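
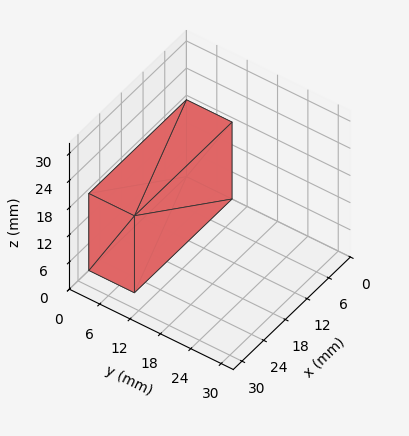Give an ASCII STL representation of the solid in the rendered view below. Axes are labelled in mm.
Reading the render: the shape is a rectangular box, roughly 27 × 9 mm footprint and 17 mm tall (dimensions read to the nearest mm from the axis ticks). For the STL, each face is triangulated and given an outward normal.

solid part
  facet normal 0.0000 0.0000 -1.0000
    outer loop
      vertex 27.000 9.000 0.000
      vertex 27.000 0.000 0.000
      vertex 0.000 0.000 0.000
    endloop
  endfacet
  facet normal 0.0000 0.0000 -1.0000
    outer loop
      vertex 0.000 9.000 0.000
      vertex 27.000 9.000 0.000
      vertex 0.000 0.000 0.000
    endloop
  endfacet
  facet normal 0.0000 0.0000 1.0000
    outer loop
      vertex 0.000 0.000 17.000
      vertex 27.000 0.000 17.000
      vertex 27.000 9.000 17.000
    endloop
  endfacet
  facet normal 0.0000 0.0000 1.0000
    outer loop
      vertex 0.000 0.000 17.000
      vertex 27.000 9.000 17.000
      vertex 0.000 9.000 17.000
    endloop
  endfacet
  facet normal 0.0000 -1.0000 0.0000
    outer loop
      vertex 0.000 0.000 0.000
      vertex 27.000 0.000 0.000
      vertex 27.000 0.000 17.000
    endloop
  endfacet
  facet normal 0.0000 -1.0000 0.0000
    outer loop
      vertex 0.000 0.000 0.000
      vertex 27.000 0.000 17.000
      vertex 0.000 0.000 17.000
    endloop
  endfacet
  facet normal 0.0000 1.0000 0.0000
    outer loop
      vertex 27.000 9.000 17.000
      vertex 27.000 9.000 0.000
      vertex 0.000 9.000 0.000
    endloop
  endfacet
  facet normal 0.0000 1.0000 0.0000
    outer loop
      vertex 0.000 9.000 17.000
      vertex 27.000 9.000 17.000
      vertex 0.000 9.000 0.000
    endloop
  endfacet
  facet normal -1.0000 0.0000 0.0000
    outer loop
      vertex 0.000 9.000 17.000
      vertex 0.000 9.000 0.000
      vertex 0.000 0.000 0.000
    endloop
  endfacet
  facet normal -1.0000 0.0000 0.0000
    outer loop
      vertex 0.000 0.000 17.000
      vertex 0.000 9.000 17.000
      vertex 0.000 0.000 0.000
    endloop
  endfacet
  facet normal 1.0000 0.0000 0.0000
    outer loop
      vertex 27.000 0.000 0.000
      vertex 27.000 9.000 0.000
      vertex 27.000 9.000 17.000
    endloop
  endfacet
  facet normal 1.0000 0.0000 0.0000
    outer loop
      vertex 27.000 0.000 0.000
      vertex 27.000 9.000 17.000
      vertex 27.000 0.000 17.000
    endloop
  endfacet
endsolid part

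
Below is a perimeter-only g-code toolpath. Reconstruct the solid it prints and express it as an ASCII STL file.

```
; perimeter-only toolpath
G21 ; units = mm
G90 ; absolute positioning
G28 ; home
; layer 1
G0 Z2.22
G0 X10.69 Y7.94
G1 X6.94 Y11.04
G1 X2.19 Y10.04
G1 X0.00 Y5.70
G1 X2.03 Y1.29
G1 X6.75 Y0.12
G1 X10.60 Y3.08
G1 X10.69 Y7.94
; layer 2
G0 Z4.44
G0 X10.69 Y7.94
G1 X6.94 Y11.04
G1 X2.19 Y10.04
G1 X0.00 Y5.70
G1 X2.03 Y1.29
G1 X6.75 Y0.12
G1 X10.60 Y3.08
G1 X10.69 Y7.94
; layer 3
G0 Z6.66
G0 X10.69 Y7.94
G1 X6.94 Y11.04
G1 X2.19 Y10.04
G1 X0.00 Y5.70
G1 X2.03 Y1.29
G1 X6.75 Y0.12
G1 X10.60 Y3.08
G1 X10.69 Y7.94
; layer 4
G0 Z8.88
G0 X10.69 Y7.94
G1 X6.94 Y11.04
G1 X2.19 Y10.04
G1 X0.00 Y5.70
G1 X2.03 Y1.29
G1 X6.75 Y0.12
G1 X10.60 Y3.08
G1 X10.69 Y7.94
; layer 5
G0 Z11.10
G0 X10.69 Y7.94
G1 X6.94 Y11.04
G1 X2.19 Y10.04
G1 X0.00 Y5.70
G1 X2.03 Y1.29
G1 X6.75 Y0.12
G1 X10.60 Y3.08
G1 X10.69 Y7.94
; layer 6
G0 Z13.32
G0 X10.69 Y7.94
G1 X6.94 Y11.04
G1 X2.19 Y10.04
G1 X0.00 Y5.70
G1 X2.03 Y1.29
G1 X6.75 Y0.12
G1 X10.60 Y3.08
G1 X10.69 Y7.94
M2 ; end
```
solid part
  facet normal 0.0000 0.0000 -1.0000
    outer loop
      vertex 2.19 10.04 0.00
      vertex 6.94 11.04 0.00
      vertex 10.69 7.94 0.00
    endloop
  endfacet
  facet normal 0.0000 0.0000 -1.0000
    outer loop
      vertex 0.00 5.70 0.00
      vertex 2.19 10.04 0.00
      vertex 10.69 7.94 0.00
    endloop
  endfacet
  facet normal 0.0000 0.0000 -1.0000
    outer loop
      vertex 2.03 1.29 0.00
      vertex 0.00 5.70 0.00
      vertex 10.69 7.94 0.00
    endloop
  endfacet
  facet normal 0.0000 0.0000 -1.0000
    outer loop
      vertex 6.75 0.12 0.00
      vertex 2.03 1.29 0.00
      vertex 10.69 7.94 0.00
    endloop
  endfacet
  facet normal 0.0000 0.0000 -1.0000
    outer loop
      vertex 10.60 3.08 0.00
      vertex 6.75 0.12 0.00
      vertex 10.69 7.94 0.00
    endloop
  endfacet
  facet normal 0.0000 0.0000 1.0000
    outer loop
      vertex 10.69 7.94 13.32
      vertex 6.94 11.04 13.32
      vertex 2.19 10.04 13.32
    endloop
  endfacet
  facet normal 0.0000 0.0000 1.0000
    outer loop
      vertex 10.69 7.94 13.32
      vertex 2.19 10.04 13.32
      vertex 0.00 5.70 13.32
    endloop
  endfacet
  facet normal 0.0000 0.0000 1.0000
    outer loop
      vertex 10.69 7.94 13.32
      vertex 0.00 5.70 13.32
      vertex 2.03 1.29 13.32
    endloop
  endfacet
  facet normal 0.0000 0.0000 1.0000
    outer loop
      vertex 10.69 7.94 13.32
      vertex 2.03 1.29 13.32
      vertex 6.75 0.12 13.32
    endloop
  endfacet
  facet normal 0.0000 0.0000 1.0000
    outer loop
      vertex 10.69 7.94 13.32
      vertex 6.75 0.12 13.32
      vertex 10.60 3.08 13.32
    endloop
  endfacet
  facet normal 0.6371 0.7707 0.0000
    outer loop
      vertex 10.69 7.94 0.00
      vertex 6.94 11.04 0.00
      vertex 6.94 11.04 13.32
    endloop
  endfacet
  facet normal 0.6371 0.7707 0.0000
    outer loop
      vertex 10.69 7.94 0.00
      vertex 6.94 11.04 13.32
      vertex 10.69 7.94 13.32
    endloop
  endfacet
  facet normal -0.2060 0.9785 0.0000
    outer loop
      vertex 6.94 11.04 0.00
      vertex 2.19 10.04 0.00
      vertex 2.19 10.04 13.32
    endloop
  endfacet
  facet normal -0.2060 0.9785 0.0000
    outer loop
      vertex 6.94 11.04 0.00
      vertex 2.19 10.04 13.32
      vertex 6.94 11.04 13.32
    endloop
  endfacet
  facet normal -0.8928 0.4505 0.0000
    outer loop
      vertex 2.19 10.04 0.00
      vertex 0.00 5.70 0.00
      vertex 0.00 5.70 13.32
    endloop
  endfacet
  facet normal -0.8928 0.4505 0.0000
    outer loop
      vertex 2.19 10.04 0.00
      vertex 0.00 5.70 13.32
      vertex 2.19 10.04 13.32
    endloop
  endfacet
  facet normal -0.9084 -0.4181 0.0000
    outer loop
      vertex 0.00 5.70 0.00
      vertex 2.03 1.29 0.00
      vertex 2.03 1.29 13.32
    endloop
  endfacet
  facet normal -0.9084 -0.4181 0.0000
    outer loop
      vertex 0.00 5.70 0.00
      vertex 2.03 1.29 13.32
      vertex 0.00 5.70 13.32
    endloop
  endfacet
  facet normal -0.2406 -0.9706 0.0000
    outer loop
      vertex 2.03 1.29 0.00
      vertex 6.75 0.12 0.00
      vertex 6.75 0.12 13.32
    endloop
  endfacet
  facet normal -0.2406 -0.9706 0.0000
    outer loop
      vertex 2.03 1.29 0.00
      vertex 6.75 0.12 13.32
      vertex 2.03 1.29 13.32
    endloop
  endfacet
  facet normal 0.6095 -0.7928 0.0000
    outer loop
      vertex 6.75 0.12 0.00
      vertex 10.60 3.08 0.00
      vertex 10.60 3.08 13.32
    endloop
  endfacet
  facet normal 0.6095 -0.7928 0.0000
    outer loop
      vertex 6.75 0.12 0.00
      vertex 10.60 3.08 13.32
      vertex 6.75 0.12 13.32
    endloop
  endfacet
  facet normal 0.9998 -0.0185 0.0000
    outer loop
      vertex 10.60 3.08 0.00
      vertex 10.69 7.94 0.00
      vertex 10.69 7.94 13.32
    endloop
  endfacet
  facet normal 0.9998 -0.0185 0.0000
    outer loop
      vertex 10.60 3.08 0.00
      vertex 10.69 7.94 13.32
      vertex 10.60 3.08 13.32
    endloop
  endfacet
endsolid part

The G0 Z moves step by Δz≈2.22 mm. Every layer's G1 loop is the same polygon, so the solid is a straight extrusion of it from z=0 to z≈13.3. Closing with flat bottom and top caps and triangulating gives 24 facets — a regular 7-sided prism (a cylinder approximated with 7 flat sides), circumscribed radius ≈ 5.6 mm, height ≈ 13.3 mm.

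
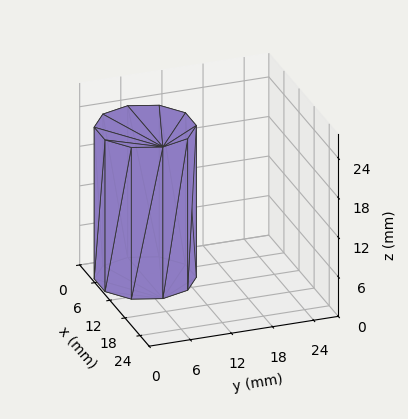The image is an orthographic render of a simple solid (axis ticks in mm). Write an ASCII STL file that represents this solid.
Reading the render: the shape is a regular 10-sided prism (a cylinder approximated with 10 flat sides), circumscribed radius ≈ 7 mm, height ≈ 23 mm (dimensions read to the nearest mm from the axis ticks). For the STL, each face is triangulated and given an outward normal.

solid part
  facet normal 0.0000 0.0000 -1.0000
    outer loop
      vertex 9.16 13.66 0.00
      vertex 12.66 11.11 0.00
      vertex 14.00 7.00 0.00
    endloop
  endfacet
  facet normal 0.0000 0.0000 -1.0000
    outer loop
      vertex 4.84 13.66 0.00
      vertex 9.16 13.66 0.00
      vertex 14.00 7.00 0.00
    endloop
  endfacet
  facet normal 0.0000 0.0000 -1.0000
    outer loop
      vertex 1.34 11.11 0.00
      vertex 4.84 13.66 0.00
      vertex 14.00 7.00 0.00
    endloop
  endfacet
  facet normal 0.0000 0.0000 -1.0000
    outer loop
      vertex 0.00 7.00 0.00
      vertex 1.34 11.11 0.00
      vertex 14.00 7.00 0.00
    endloop
  endfacet
  facet normal 0.0000 0.0000 -1.0000
    outer loop
      vertex 1.34 2.89 0.00
      vertex 0.00 7.00 0.00
      vertex 14.00 7.00 0.00
    endloop
  endfacet
  facet normal 0.0000 0.0000 -1.0000
    outer loop
      vertex 4.84 0.34 0.00
      vertex 1.34 2.89 0.00
      vertex 14.00 7.00 0.00
    endloop
  endfacet
  facet normal 0.0000 0.0000 -1.0000
    outer loop
      vertex 9.16 0.34 0.00
      vertex 4.84 0.34 0.00
      vertex 14.00 7.00 0.00
    endloop
  endfacet
  facet normal 0.0000 0.0000 -1.0000
    outer loop
      vertex 12.66 2.89 0.00
      vertex 9.16 0.34 0.00
      vertex 14.00 7.00 0.00
    endloop
  endfacet
  facet normal 0.0000 0.0000 1.0000
    outer loop
      vertex 14.00 7.00 23.00
      vertex 12.66 11.11 23.00
      vertex 9.16 13.66 23.00
    endloop
  endfacet
  facet normal 0.0000 0.0000 1.0000
    outer loop
      vertex 14.00 7.00 23.00
      vertex 9.16 13.66 23.00
      vertex 4.84 13.66 23.00
    endloop
  endfacet
  facet normal 0.0000 0.0000 1.0000
    outer loop
      vertex 14.00 7.00 23.00
      vertex 4.84 13.66 23.00
      vertex 1.34 11.11 23.00
    endloop
  endfacet
  facet normal 0.0000 0.0000 1.0000
    outer loop
      vertex 14.00 7.00 23.00
      vertex 1.34 11.11 23.00
      vertex 0.00 7.00 23.00
    endloop
  endfacet
  facet normal 0.0000 0.0000 1.0000
    outer loop
      vertex 14.00 7.00 23.00
      vertex 0.00 7.00 23.00
      vertex 1.34 2.89 23.00
    endloop
  endfacet
  facet normal 0.0000 0.0000 1.0000
    outer loop
      vertex 14.00 7.00 23.00
      vertex 1.34 2.89 23.00
      vertex 4.84 0.34 23.00
    endloop
  endfacet
  facet normal 0.0000 0.0000 1.0000
    outer loop
      vertex 14.00 7.00 23.00
      vertex 4.84 0.34 23.00
      vertex 9.16 0.34 23.00
    endloop
  endfacet
  facet normal 0.0000 0.0000 1.0000
    outer loop
      vertex 14.00 7.00 23.00
      vertex 9.16 0.34 23.00
      vertex 12.66 2.89 23.00
    endloop
  endfacet
  facet normal 0.9507 0.3100 0.0000
    outer loop
      vertex 14.00 7.00 0.00
      vertex 12.66 11.11 0.00
      vertex 12.66 11.11 23.00
    endloop
  endfacet
  facet normal 0.9507 0.3100 0.0000
    outer loop
      vertex 14.00 7.00 0.00
      vertex 12.66 11.11 23.00
      vertex 14.00 7.00 23.00
    endloop
  endfacet
  facet normal 0.5889 0.8082 0.0000
    outer loop
      vertex 12.66 11.11 0.00
      vertex 9.16 13.66 0.00
      vertex 9.16 13.66 23.00
    endloop
  endfacet
  facet normal 0.5889 0.8082 0.0000
    outer loop
      vertex 12.66 11.11 0.00
      vertex 9.16 13.66 23.00
      vertex 12.66 11.11 23.00
    endloop
  endfacet
  facet normal 0.0000 1.0000 0.0000
    outer loop
      vertex 9.16 13.66 0.00
      vertex 4.84 13.66 0.00
      vertex 4.84 13.66 23.00
    endloop
  endfacet
  facet normal 0.0000 1.0000 0.0000
    outer loop
      vertex 9.16 13.66 0.00
      vertex 4.84 13.66 23.00
      vertex 9.16 13.66 23.00
    endloop
  endfacet
  facet normal -0.5889 0.8082 0.0000
    outer loop
      vertex 4.84 13.66 0.00
      vertex 1.34 11.11 0.00
      vertex 1.34 11.11 23.00
    endloop
  endfacet
  facet normal -0.5889 0.8082 0.0000
    outer loop
      vertex 4.84 13.66 0.00
      vertex 1.34 11.11 23.00
      vertex 4.84 13.66 23.00
    endloop
  endfacet
  facet normal -0.9507 0.3100 0.0000
    outer loop
      vertex 1.34 11.11 0.00
      vertex 0.00 7.00 0.00
      vertex 0.00 7.00 23.00
    endloop
  endfacet
  facet normal -0.9507 0.3100 0.0000
    outer loop
      vertex 1.34 11.11 0.00
      vertex 0.00 7.00 23.00
      vertex 1.34 11.11 23.00
    endloop
  endfacet
  facet normal -0.9507 -0.3100 0.0000
    outer loop
      vertex 0.00 7.00 0.00
      vertex 1.34 2.89 0.00
      vertex 1.34 2.89 23.00
    endloop
  endfacet
  facet normal -0.9507 -0.3100 0.0000
    outer loop
      vertex 0.00 7.00 0.00
      vertex 1.34 2.89 23.00
      vertex 0.00 7.00 23.00
    endloop
  endfacet
  facet normal -0.5889 -0.8082 0.0000
    outer loop
      vertex 1.34 2.89 0.00
      vertex 4.84 0.34 0.00
      vertex 4.84 0.34 23.00
    endloop
  endfacet
  facet normal -0.5889 -0.8082 0.0000
    outer loop
      vertex 1.34 2.89 0.00
      vertex 4.84 0.34 23.00
      vertex 1.34 2.89 23.00
    endloop
  endfacet
  facet normal 0.0000 -1.0000 0.0000
    outer loop
      vertex 4.84 0.34 0.00
      vertex 9.16 0.34 0.00
      vertex 9.16 0.34 23.00
    endloop
  endfacet
  facet normal 0.0000 -1.0000 0.0000
    outer loop
      vertex 4.84 0.34 0.00
      vertex 9.16 0.34 23.00
      vertex 4.84 0.34 23.00
    endloop
  endfacet
  facet normal 0.5889 -0.8082 0.0000
    outer loop
      vertex 9.16 0.34 0.00
      vertex 12.66 2.89 0.00
      vertex 12.66 2.89 23.00
    endloop
  endfacet
  facet normal 0.5889 -0.8082 0.0000
    outer loop
      vertex 9.16 0.34 0.00
      vertex 12.66 2.89 23.00
      vertex 9.16 0.34 23.00
    endloop
  endfacet
  facet normal 0.9507 -0.3100 0.0000
    outer loop
      vertex 12.66 2.89 0.00
      vertex 14.00 7.00 0.00
      vertex 14.00 7.00 23.00
    endloop
  endfacet
  facet normal 0.9507 -0.3100 0.0000
    outer loop
      vertex 12.66 2.89 0.00
      vertex 14.00 7.00 23.00
      vertex 12.66 2.89 23.00
    endloop
  endfacet
endsolid part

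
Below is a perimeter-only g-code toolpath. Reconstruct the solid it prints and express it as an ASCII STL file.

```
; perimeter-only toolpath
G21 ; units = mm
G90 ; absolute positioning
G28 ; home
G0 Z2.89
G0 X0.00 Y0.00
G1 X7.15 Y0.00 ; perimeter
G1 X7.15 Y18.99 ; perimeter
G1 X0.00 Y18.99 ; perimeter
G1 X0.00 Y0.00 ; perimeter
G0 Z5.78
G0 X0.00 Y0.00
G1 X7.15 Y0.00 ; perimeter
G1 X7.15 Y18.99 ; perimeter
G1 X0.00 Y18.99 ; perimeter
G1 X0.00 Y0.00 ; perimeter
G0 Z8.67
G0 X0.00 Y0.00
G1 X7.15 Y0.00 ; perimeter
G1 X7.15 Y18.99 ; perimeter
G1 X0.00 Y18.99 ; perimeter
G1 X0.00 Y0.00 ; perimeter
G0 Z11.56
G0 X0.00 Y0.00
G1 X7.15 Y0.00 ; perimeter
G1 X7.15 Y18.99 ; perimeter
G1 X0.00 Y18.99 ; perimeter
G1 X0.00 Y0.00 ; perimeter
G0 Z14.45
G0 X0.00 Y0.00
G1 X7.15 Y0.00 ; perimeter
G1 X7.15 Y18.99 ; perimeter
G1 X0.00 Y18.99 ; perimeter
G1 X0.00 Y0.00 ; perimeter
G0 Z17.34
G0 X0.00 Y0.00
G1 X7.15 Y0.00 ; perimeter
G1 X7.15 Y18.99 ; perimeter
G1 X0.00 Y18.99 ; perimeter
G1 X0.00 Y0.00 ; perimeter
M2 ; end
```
solid part
  facet normal 0.0000 0.0000 -1.0000
    outer loop
      vertex 7.15 18.99 0.00
      vertex 7.15 0.00 0.00
      vertex 0.00 0.00 0.00
    endloop
  endfacet
  facet normal 0.0000 0.0000 -1.0000
    outer loop
      vertex 0.00 18.99 0.00
      vertex 7.15 18.99 0.00
      vertex 0.00 0.00 0.00
    endloop
  endfacet
  facet normal 0.0000 0.0000 1.0000
    outer loop
      vertex 0.00 0.00 17.34
      vertex 7.15 0.00 17.34
      vertex 7.15 18.99 17.34
    endloop
  endfacet
  facet normal 0.0000 0.0000 1.0000
    outer loop
      vertex 0.00 0.00 17.34
      vertex 7.15 18.99 17.34
      vertex 0.00 18.99 17.34
    endloop
  endfacet
  facet normal 0.0000 -1.0000 0.0000
    outer loop
      vertex 0.00 0.00 0.00
      vertex 7.15 0.00 0.00
      vertex 7.15 0.00 17.34
    endloop
  endfacet
  facet normal 0.0000 -1.0000 0.0000
    outer loop
      vertex 0.00 0.00 0.00
      vertex 7.15 0.00 17.34
      vertex 0.00 0.00 17.34
    endloop
  endfacet
  facet normal 0.0000 1.0000 0.0000
    outer loop
      vertex 7.15 18.99 17.34
      vertex 7.15 18.99 0.00
      vertex 0.00 18.99 0.00
    endloop
  endfacet
  facet normal 0.0000 1.0000 0.0000
    outer loop
      vertex 0.00 18.99 17.34
      vertex 7.15 18.99 17.34
      vertex 0.00 18.99 0.00
    endloop
  endfacet
  facet normal -1.0000 0.0000 0.0000
    outer loop
      vertex 0.00 18.99 17.34
      vertex 0.00 18.99 0.00
      vertex 0.00 0.00 0.00
    endloop
  endfacet
  facet normal -1.0000 0.0000 0.0000
    outer loop
      vertex 0.00 0.00 17.34
      vertex 0.00 18.99 17.34
      vertex 0.00 0.00 0.00
    endloop
  endfacet
  facet normal 1.0000 0.0000 0.0000
    outer loop
      vertex 7.15 0.00 0.00
      vertex 7.15 18.99 0.00
      vertex 7.15 18.99 17.34
    endloop
  endfacet
  facet normal 1.0000 0.0000 0.0000
    outer loop
      vertex 7.15 0.00 0.00
      vertex 7.15 18.99 17.34
      vertex 7.15 0.00 17.34
    endloop
  endfacet
endsolid part

The G0 Z moves step by Δz≈2.89 mm. Every layer's G1 loop is the same polygon, so the solid is a straight extrusion of it from z=0 to z≈17.3. Closing with flat bottom and top caps and triangulating gives 12 facets — a rectangular box, roughly 7.15 × 19 mm footprint and 17.3 mm tall.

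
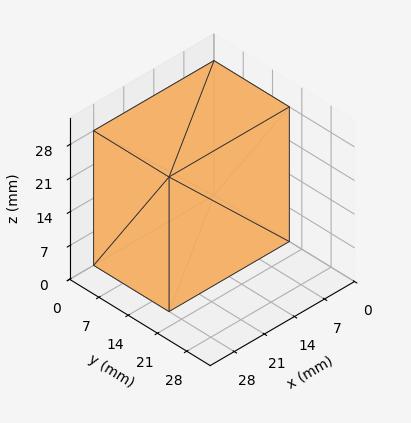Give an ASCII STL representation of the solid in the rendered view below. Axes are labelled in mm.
Reading the render: the shape is a rectangular box, roughly 28 × 18 mm footprint and 28 mm tall (dimensions read to the nearest mm from the axis ticks). For the STL, each face is triangulated and given an outward normal.

solid part
  facet normal 0.0000 0.0000 -1.0000
    outer loop
      vertex 28.0 18.0 0.0
      vertex 28.0 0.0 0.0
      vertex 0.0 0.0 0.0
    endloop
  endfacet
  facet normal 0.0000 0.0000 -1.0000
    outer loop
      vertex 0.0 18.0 0.0
      vertex 28.0 18.0 0.0
      vertex 0.0 0.0 0.0
    endloop
  endfacet
  facet normal 0.0000 0.0000 1.0000
    outer loop
      vertex 0.0 0.0 28.0
      vertex 28.0 0.0 28.0
      vertex 28.0 18.0 28.0
    endloop
  endfacet
  facet normal 0.0000 0.0000 1.0000
    outer loop
      vertex 0.0 0.0 28.0
      vertex 28.0 18.0 28.0
      vertex 0.0 18.0 28.0
    endloop
  endfacet
  facet normal 0.0000 -1.0000 0.0000
    outer loop
      vertex 0.0 0.0 0.0
      vertex 28.0 0.0 0.0
      vertex 28.0 0.0 28.0
    endloop
  endfacet
  facet normal 0.0000 -1.0000 0.0000
    outer loop
      vertex 0.0 0.0 0.0
      vertex 28.0 0.0 28.0
      vertex 0.0 0.0 28.0
    endloop
  endfacet
  facet normal 0.0000 1.0000 0.0000
    outer loop
      vertex 28.0 18.0 28.0
      vertex 28.0 18.0 0.0
      vertex 0.0 18.0 0.0
    endloop
  endfacet
  facet normal 0.0000 1.0000 0.0000
    outer loop
      vertex 0.0 18.0 28.0
      vertex 28.0 18.0 28.0
      vertex 0.0 18.0 0.0
    endloop
  endfacet
  facet normal -1.0000 0.0000 0.0000
    outer loop
      vertex 0.0 18.0 28.0
      vertex 0.0 18.0 0.0
      vertex 0.0 0.0 0.0
    endloop
  endfacet
  facet normal -1.0000 0.0000 0.0000
    outer loop
      vertex 0.0 0.0 28.0
      vertex 0.0 18.0 28.0
      vertex 0.0 0.0 0.0
    endloop
  endfacet
  facet normal 1.0000 0.0000 0.0000
    outer loop
      vertex 28.0 0.0 0.0
      vertex 28.0 18.0 0.0
      vertex 28.0 18.0 28.0
    endloop
  endfacet
  facet normal 1.0000 0.0000 0.0000
    outer loop
      vertex 28.0 0.0 0.0
      vertex 28.0 18.0 28.0
      vertex 28.0 0.0 28.0
    endloop
  endfacet
endsolid part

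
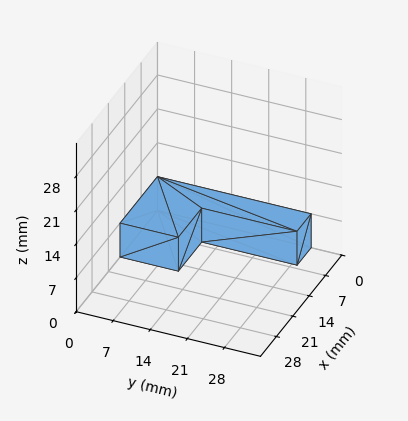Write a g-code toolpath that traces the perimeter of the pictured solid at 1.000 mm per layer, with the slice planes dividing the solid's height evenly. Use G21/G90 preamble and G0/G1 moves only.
Reading the render: the shape is an L-shaped prism: outer 16 × 29 mm, arm thicknesses ≈ 11 mm (horizontal) and 6 mm (vertical), extruded 7 mm in z (dimensions read to the nearest mm from the axis ticks). For the g-code, the solid's height is divided into equal slices at the stated Δz and each level perimeter traced with G1 moves after a G0 lift.

; perimeter-only toolpath
G21 ; units = mm
G90 ; absolute positioning
G28 ; home
; layer 1
G0 Z1.000
G0 X0.000 Y0.000
G1 X16.000 Y0.000
G1 X16.000 Y11.000
G1 X6.000 Y11.000
G1 X6.000 Y29.000
G1 X0.000 Y29.000
G1 X0.000 Y0.000
; layer 2
G0 Z2.000
G0 X0.000 Y0.000
G1 X16.000 Y0.000
G1 X16.000 Y11.000
G1 X6.000 Y11.000
G1 X6.000 Y29.000
G1 X0.000 Y29.000
G1 X0.000 Y0.000
; layer 3
G0 Z3.000
G0 X0.000 Y0.000
G1 X16.000 Y0.000
G1 X16.000 Y11.000
G1 X6.000 Y11.000
G1 X6.000 Y29.000
G1 X0.000 Y29.000
G1 X0.000 Y0.000
; layer 4
G0 Z4.000
G0 X0.000 Y0.000
G1 X16.000 Y0.000
G1 X16.000 Y11.000
G1 X6.000 Y11.000
G1 X6.000 Y29.000
G1 X0.000 Y29.000
G1 X0.000 Y0.000
; layer 5
G0 Z5.000
G0 X0.000 Y0.000
G1 X16.000 Y0.000
G1 X16.000 Y11.000
G1 X6.000 Y11.000
G1 X6.000 Y29.000
G1 X0.000 Y29.000
G1 X0.000 Y0.000
; layer 6
G0 Z6.000
G0 X0.000 Y0.000
G1 X16.000 Y0.000
G1 X16.000 Y11.000
G1 X6.000 Y11.000
G1 X6.000 Y29.000
G1 X0.000 Y29.000
G1 X0.000 Y0.000
; layer 7
G0 Z7.000
G0 X0.000 Y0.000
G1 X16.000 Y0.000
G1 X16.000 Y11.000
G1 X6.000 Y11.000
G1 X6.000 Y29.000
G1 X0.000 Y29.000
G1 X0.000 Y0.000
M2 ; end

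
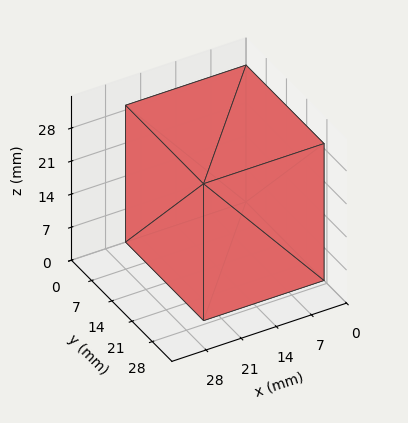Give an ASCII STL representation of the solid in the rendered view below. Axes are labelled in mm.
Reading the render: the shape is a rectangular box, roughly 24 × 27 mm footprint and 29 mm tall (dimensions read to the nearest mm from the axis ticks). For the STL, each face is triangulated and given an outward normal.

solid part
  facet normal 0.0000 0.0000 -1.0000
    outer loop
      vertex 24.0 27.0 0.0
      vertex 24.0 0.0 0.0
      vertex 0.0 0.0 0.0
    endloop
  endfacet
  facet normal 0.0000 0.0000 -1.0000
    outer loop
      vertex 0.0 27.0 0.0
      vertex 24.0 27.0 0.0
      vertex 0.0 0.0 0.0
    endloop
  endfacet
  facet normal 0.0000 0.0000 1.0000
    outer loop
      vertex 0.0 0.0 29.0
      vertex 24.0 0.0 29.0
      vertex 24.0 27.0 29.0
    endloop
  endfacet
  facet normal 0.0000 0.0000 1.0000
    outer loop
      vertex 0.0 0.0 29.0
      vertex 24.0 27.0 29.0
      vertex 0.0 27.0 29.0
    endloop
  endfacet
  facet normal 0.0000 -1.0000 0.0000
    outer loop
      vertex 0.0 0.0 0.0
      vertex 24.0 0.0 0.0
      vertex 24.0 0.0 29.0
    endloop
  endfacet
  facet normal 0.0000 -1.0000 0.0000
    outer loop
      vertex 0.0 0.0 0.0
      vertex 24.0 0.0 29.0
      vertex 0.0 0.0 29.0
    endloop
  endfacet
  facet normal 0.0000 1.0000 0.0000
    outer loop
      vertex 24.0 27.0 29.0
      vertex 24.0 27.0 0.0
      vertex 0.0 27.0 0.0
    endloop
  endfacet
  facet normal 0.0000 1.0000 0.0000
    outer loop
      vertex 0.0 27.0 29.0
      vertex 24.0 27.0 29.0
      vertex 0.0 27.0 0.0
    endloop
  endfacet
  facet normal -1.0000 0.0000 0.0000
    outer loop
      vertex 0.0 27.0 29.0
      vertex 0.0 27.0 0.0
      vertex 0.0 0.0 0.0
    endloop
  endfacet
  facet normal -1.0000 0.0000 0.0000
    outer loop
      vertex 0.0 0.0 29.0
      vertex 0.0 27.0 29.0
      vertex 0.0 0.0 0.0
    endloop
  endfacet
  facet normal 1.0000 0.0000 0.0000
    outer loop
      vertex 24.0 0.0 0.0
      vertex 24.0 27.0 0.0
      vertex 24.0 27.0 29.0
    endloop
  endfacet
  facet normal 1.0000 0.0000 0.0000
    outer loop
      vertex 24.0 0.0 0.0
      vertex 24.0 27.0 29.0
      vertex 24.0 0.0 29.0
    endloop
  endfacet
endsolid part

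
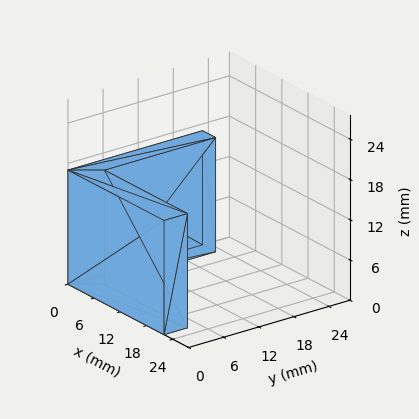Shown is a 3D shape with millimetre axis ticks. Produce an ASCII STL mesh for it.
Reading the render: the shape is an L-shaped prism: outer 22 × 23 mm, arm thicknesses ≈ 4 mm (horizontal) and 3 mm (vertical), extruded 17 mm in z (dimensions read to the nearest mm from the axis ticks). For the STL, each face is triangulated and given an outward normal.

solid part
  facet normal 0.0000 0.0000 -1.0000
    outer loop
      vertex 22.00 4.00 0.00
      vertex 22.00 0.00 0.00
      vertex 0.00 0.00 0.00
    endloop
  endfacet
  facet normal 0.0000 0.0000 -1.0000
    outer loop
      vertex 3.00 4.00 0.00
      vertex 22.00 4.00 0.00
      vertex 0.00 0.00 0.00
    endloop
  endfacet
  facet normal 0.0000 0.0000 -1.0000
    outer loop
      vertex 3.00 23.00 0.00
      vertex 3.00 4.00 0.00
      vertex 0.00 0.00 0.00
    endloop
  endfacet
  facet normal 0.0000 0.0000 -1.0000
    outer loop
      vertex 0.00 23.00 0.00
      vertex 3.00 23.00 0.00
      vertex 0.00 0.00 0.00
    endloop
  endfacet
  facet normal 0.0000 0.0000 1.0000
    outer loop
      vertex 0.00 0.00 17.00
      vertex 22.00 0.00 17.00
      vertex 22.00 4.00 17.00
    endloop
  endfacet
  facet normal 0.0000 0.0000 1.0000
    outer loop
      vertex 0.00 0.00 17.00
      vertex 22.00 4.00 17.00
      vertex 3.00 4.00 17.00
    endloop
  endfacet
  facet normal 0.0000 0.0000 1.0000
    outer loop
      vertex 0.00 0.00 17.00
      vertex 3.00 4.00 17.00
      vertex 3.00 23.00 17.00
    endloop
  endfacet
  facet normal 0.0000 0.0000 1.0000
    outer loop
      vertex 0.00 0.00 17.00
      vertex 3.00 23.00 17.00
      vertex 0.00 23.00 17.00
    endloop
  endfacet
  facet normal 0.0000 -1.0000 0.0000
    outer loop
      vertex 0.00 0.00 0.00
      vertex 22.00 0.00 0.00
      vertex 22.00 0.00 17.00
    endloop
  endfacet
  facet normal 0.0000 -1.0000 0.0000
    outer loop
      vertex 0.00 0.00 0.00
      vertex 22.00 0.00 17.00
      vertex 0.00 0.00 17.00
    endloop
  endfacet
  facet normal 1.0000 0.0000 0.0000
    outer loop
      vertex 22.00 0.00 0.00
      vertex 22.00 4.00 0.00
      vertex 22.00 4.00 17.00
    endloop
  endfacet
  facet normal 1.0000 0.0000 0.0000
    outer loop
      vertex 22.00 0.00 0.00
      vertex 22.00 4.00 17.00
      vertex 22.00 0.00 17.00
    endloop
  endfacet
  facet normal 0.0000 1.0000 0.0000
    outer loop
      vertex 22.00 4.00 0.00
      vertex 3.00 4.00 0.00
      vertex 3.00 4.00 17.00
    endloop
  endfacet
  facet normal 0.0000 1.0000 0.0000
    outer loop
      vertex 22.00 4.00 0.00
      vertex 3.00 4.00 17.00
      vertex 22.00 4.00 17.00
    endloop
  endfacet
  facet normal 1.0000 0.0000 0.0000
    outer loop
      vertex 3.00 4.00 0.00
      vertex 3.00 23.00 0.00
      vertex 3.00 23.00 17.00
    endloop
  endfacet
  facet normal 1.0000 0.0000 0.0000
    outer loop
      vertex 3.00 4.00 0.00
      vertex 3.00 23.00 17.00
      vertex 3.00 4.00 17.00
    endloop
  endfacet
  facet normal 0.0000 1.0000 0.0000
    outer loop
      vertex 3.00 23.00 0.00
      vertex 0.00 23.00 0.00
      vertex 0.00 23.00 17.00
    endloop
  endfacet
  facet normal 0.0000 1.0000 0.0000
    outer loop
      vertex 3.00 23.00 0.00
      vertex 0.00 23.00 17.00
      vertex 3.00 23.00 17.00
    endloop
  endfacet
  facet normal -1.0000 0.0000 0.0000
    outer loop
      vertex 0.00 23.00 0.00
      vertex 0.00 0.00 0.00
      vertex 0.00 0.00 17.00
    endloop
  endfacet
  facet normal -1.0000 0.0000 0.0000
    outer loop
      vertex 0.00 23.00 0.00
      vertex 0.00 0.00 17.00
      vertex 0.00 23.00 17.00
    endloop
  endfacet
endsolid part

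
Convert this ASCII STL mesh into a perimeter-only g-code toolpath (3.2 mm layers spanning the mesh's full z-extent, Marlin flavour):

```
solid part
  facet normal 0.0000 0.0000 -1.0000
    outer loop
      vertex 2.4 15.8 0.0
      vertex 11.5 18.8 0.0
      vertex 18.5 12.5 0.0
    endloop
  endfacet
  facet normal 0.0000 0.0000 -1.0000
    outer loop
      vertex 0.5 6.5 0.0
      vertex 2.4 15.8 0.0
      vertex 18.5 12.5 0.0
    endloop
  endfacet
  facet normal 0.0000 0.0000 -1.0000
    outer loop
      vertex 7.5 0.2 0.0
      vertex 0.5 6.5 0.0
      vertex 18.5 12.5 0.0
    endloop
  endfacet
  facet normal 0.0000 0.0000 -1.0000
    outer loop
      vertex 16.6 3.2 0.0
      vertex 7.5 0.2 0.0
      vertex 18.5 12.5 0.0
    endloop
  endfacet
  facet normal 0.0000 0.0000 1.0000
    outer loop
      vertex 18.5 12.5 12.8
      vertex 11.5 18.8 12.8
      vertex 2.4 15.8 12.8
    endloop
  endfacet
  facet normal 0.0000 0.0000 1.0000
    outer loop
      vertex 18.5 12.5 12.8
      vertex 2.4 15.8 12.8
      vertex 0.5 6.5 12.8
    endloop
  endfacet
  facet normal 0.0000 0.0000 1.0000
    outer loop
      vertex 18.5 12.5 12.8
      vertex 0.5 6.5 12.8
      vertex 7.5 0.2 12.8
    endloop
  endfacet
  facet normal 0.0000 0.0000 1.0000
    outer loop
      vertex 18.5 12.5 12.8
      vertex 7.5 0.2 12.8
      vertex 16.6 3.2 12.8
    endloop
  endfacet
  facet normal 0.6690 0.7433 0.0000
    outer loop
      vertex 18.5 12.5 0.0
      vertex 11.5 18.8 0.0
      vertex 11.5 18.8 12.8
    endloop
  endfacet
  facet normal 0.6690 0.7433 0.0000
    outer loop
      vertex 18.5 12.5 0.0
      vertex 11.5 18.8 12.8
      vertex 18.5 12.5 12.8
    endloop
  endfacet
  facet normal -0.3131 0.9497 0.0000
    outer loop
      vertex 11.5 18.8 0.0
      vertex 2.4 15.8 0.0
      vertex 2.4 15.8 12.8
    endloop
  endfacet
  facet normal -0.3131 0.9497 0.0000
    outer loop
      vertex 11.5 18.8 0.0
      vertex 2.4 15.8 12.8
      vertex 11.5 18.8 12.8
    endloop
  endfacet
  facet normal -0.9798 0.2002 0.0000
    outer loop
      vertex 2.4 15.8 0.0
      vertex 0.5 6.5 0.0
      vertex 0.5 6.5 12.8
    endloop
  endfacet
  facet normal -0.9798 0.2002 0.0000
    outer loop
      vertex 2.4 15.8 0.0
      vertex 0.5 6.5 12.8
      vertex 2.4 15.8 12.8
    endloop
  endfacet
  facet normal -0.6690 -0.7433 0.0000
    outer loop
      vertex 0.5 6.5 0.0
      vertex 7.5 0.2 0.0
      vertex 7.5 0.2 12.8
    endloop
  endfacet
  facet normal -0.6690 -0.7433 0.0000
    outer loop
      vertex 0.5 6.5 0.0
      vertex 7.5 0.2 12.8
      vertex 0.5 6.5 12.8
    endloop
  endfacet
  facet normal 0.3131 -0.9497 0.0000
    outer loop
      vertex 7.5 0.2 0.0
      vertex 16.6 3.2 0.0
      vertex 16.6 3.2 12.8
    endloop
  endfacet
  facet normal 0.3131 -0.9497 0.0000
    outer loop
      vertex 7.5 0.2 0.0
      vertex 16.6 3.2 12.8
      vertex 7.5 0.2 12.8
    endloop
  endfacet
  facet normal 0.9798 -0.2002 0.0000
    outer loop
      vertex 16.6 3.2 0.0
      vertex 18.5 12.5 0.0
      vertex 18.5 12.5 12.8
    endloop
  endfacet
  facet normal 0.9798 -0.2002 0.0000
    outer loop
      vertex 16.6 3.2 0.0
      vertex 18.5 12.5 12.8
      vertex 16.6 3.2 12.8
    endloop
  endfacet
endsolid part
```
; perimeter-only toolpath
G21 ; units = mm
G90 ; absolute positioning
G28 ; home
; layer 1
G0 Z3.2
G0 X18.5 Y12.5
G1 X11.5 Y18.8
G1 X2.4 Y15.8
G1 X0.5 Y6.5
G1 X7.5 Y0.2
G1 X16.6 Y3.2
G1 X18.5 Y12.5
; layer 2
G0 Z6.4
G0 X18.5 Y12.5
G1 X11.5 Y18.8
G1 X2.4 Y15.8
G1 X0.5 Y6.5
G1 X7.5 Y0.2
G1 X16.6 Y3.2
G1 X18.5 Y12.5
; layer 3
G0 Z9.6
G0 X18.5 Y12.5
G1 X11.5 Y18.8
G1 X2.4 Y15.8
G1 X0.5 Y6.5
G1 X7.5 Y0.2
G1 X16.6 Y3.2
G1 X18.5 Y12.5
; layer 4
G0 Z12.8
G0 X18.5 Y12.5
G1 X11.5 Y18.8
G1 X2.4 Y15.8
G1 X0.5 Y6.5
G1 X7.5 Y0.2
G1 X16.6 Y3.2
G1 X18.5 Y12.5
M2 ; end

The solid is a regular 6-sided prism (a cylinder approximated with 6 flat sides), circumscribed radius ≈ 9.5 mm, height ≈ 12.8 mm. Slicing at Δz = 3.2 mm — 4 equal slices spanning the solid's height, so layer i sits at z = i·h/4 — gives 4 non-empty perimeters. Each is a 6-segment closed polygon; G0 lifts to the layer z and rapids to the start vertex, then G1 traces the edges.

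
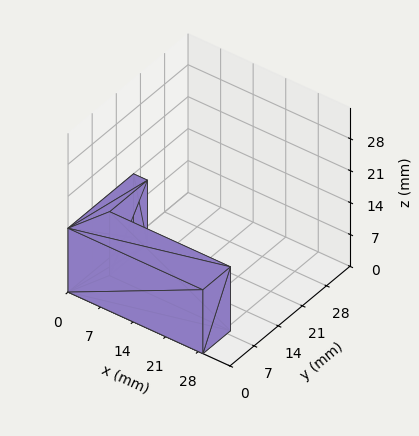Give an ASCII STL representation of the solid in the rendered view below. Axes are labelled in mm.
Reading the render: the shape is an L-shaped prism: outer 29 × 19 mm, arm thicknesses ≈ 8 mm (horizontal) and 3 mm (vertical), extruded 14 mm in z (dimensions read to the nearest mm from the axis ticks). For the STL, each face is triangulated and given an outward normal.

solid part
  facet normal 0.0000 0.0000 -1.0000
    outer loop
      vertex 29.0 8.0 0.0
      vertex 29.0 0.0 0.0
      vertex 0.0 0.0 0.0
    endloop
  endfacet
  facet normal 0.0000 0.0000 -1.0000
    outer loop
      vertex 3.0 8.0 0.0
      vertex 29.0 8.0 0.0
      vertex 0.0 0.0 0.0
    endloop
  endfacet
  facet normal 0.0000 0.0000 -1.0000
    outer loop
      vertex 3.0 19.0 0.0
      vertex 3.0 8.0 0.0
      vertex 0.0 0.0 0.0
    endloop
  endfacet
  facet normal 0.0000 0.0000 -1.0000
    outer loop
      vertex 0.0 19.0 0.0
      vertex 3.0 19.0 0.0
      vertex 0.0 0.0 0.0
    endloop
  endfacet
  facet normal 0.0000 0.0000 1.0000
    outer loop
      vertex 0.0 0.0 14.0
      vertex 29.0 0.0 14.0
      vertex 29.0 8.0 14.0
    endloop
  endfacet
  facet normal 0.0000 0.0000 1.0000
    outer loop
      vertex 0.0 0.0 14.0
      vertex 29.0 8.0 14.0
      vertex 3.0 8.0 14.0
    endloop
  endfacet
  facet normal 0.0000 0.0000 1.0000
    outer loop
      vertex 0.0 0.0 14.0
      vertex 3.0 8.0 14.0
      vertex 3.0 19.0 14.0
    endloop
  endfacet
  facet normal 0.0000 0.0000 1.0000
    outer loop
      vertex 0.0 0.0 14.0
      vertex 3.0 19.0 14.0
      vertex 0.0 19.0 14.0
    endloop
  endfacet
  facet normal 0.0000 -1.0000 0.0000
    outer loop
      vertex 0.0 0.0 0.0
      vertex 29.0 0.0 0.0
      vertex 29.0 0.0 14.0
    endloop
  endfacet
  facet normal 0.0000 -1.0000 0.0000
    outer loop
      vertex 0.0 0.0 0.0
      vertex 29.0 0.0 14.0
      vertex 0.0 0.0 14.0
    endloop
  endfacet
  facet normal 1.0000 0.0000 0.0000
    outer loop
      vertex 29.0 0.0 0.0
      vertex 29.0 8.0 0.0
      vertex 29.0 8.0 14.0
    endloop
  endfacet
  facet normal 1.0000 0.0000 0.0000
    outer loop
      vertex 29.0 0.0 0.0
      vertex 29.0 8.0 14.0
      vertex 29.0 0.0 14.0
    endloop
  endfacet
  facet normal 0.0000 1.0000 0.0000
    outer loop
      vertex 29.0 8.0 0.0
      vertex 3.0 8.0 0.0
      vertex 3.0 8.0 14.0
    endloop
  endfacet
  facet normal 0.0000 1.0000 0.0000
    outer loop
      vertex 29.0 8.0 0.0
      vertex 3.0 8.0 14.0
      vertex 29.0 8.0 14.0
    endloop
  endfacet
  facet normal 1.0000 0.0000 0.0000
    outer loop
      vertex 3.0 8.0 0.0
      vertex 3.0 19.0 0.0
      vertex 3.0 19.0 14.0
    endloop
  endfacet
  facet normal 1.0000 0.0000 0.0000
    outer loop
      vertex 3.0 8.0 0.0
      vertex 3.0 19.0 14.0
      vertex 3.0 8.0 14.0
    endloop
  endfacet
  facet normal 0.0000 1.0000 0.0000
    outer loop
      vertex 3.0 19.0 0.0
      vertex 0.0 19.0 0.0
      vertex 0.0 19.0 14.0
    endloop
  endfacet
  facet normal 0.0000 1.0000 0.0000
    outer loop
      vertex 3.0 19.0 0.0
      vertex 0.0 19.0 14.0
      vertex 3.0 19.0 14.0
    endloop
  endfacet
  facet normal -1.0000 0.0000 0.0000
    outer loop
      vertex 0.0 19.0 0.0
      vertex 0.0 0.0 0.0
      vertex 0.0 0.0 14.0
    endloop
  endfacet
  facet normal -1.0000 0.0000 0.0000
    outer loop
      vertex 0.0 19.0 0.0
      vertex 0.0 0.0 14.0
      vertex 0.0 19.0 14.0
    endloop
  endfacet
endsolid part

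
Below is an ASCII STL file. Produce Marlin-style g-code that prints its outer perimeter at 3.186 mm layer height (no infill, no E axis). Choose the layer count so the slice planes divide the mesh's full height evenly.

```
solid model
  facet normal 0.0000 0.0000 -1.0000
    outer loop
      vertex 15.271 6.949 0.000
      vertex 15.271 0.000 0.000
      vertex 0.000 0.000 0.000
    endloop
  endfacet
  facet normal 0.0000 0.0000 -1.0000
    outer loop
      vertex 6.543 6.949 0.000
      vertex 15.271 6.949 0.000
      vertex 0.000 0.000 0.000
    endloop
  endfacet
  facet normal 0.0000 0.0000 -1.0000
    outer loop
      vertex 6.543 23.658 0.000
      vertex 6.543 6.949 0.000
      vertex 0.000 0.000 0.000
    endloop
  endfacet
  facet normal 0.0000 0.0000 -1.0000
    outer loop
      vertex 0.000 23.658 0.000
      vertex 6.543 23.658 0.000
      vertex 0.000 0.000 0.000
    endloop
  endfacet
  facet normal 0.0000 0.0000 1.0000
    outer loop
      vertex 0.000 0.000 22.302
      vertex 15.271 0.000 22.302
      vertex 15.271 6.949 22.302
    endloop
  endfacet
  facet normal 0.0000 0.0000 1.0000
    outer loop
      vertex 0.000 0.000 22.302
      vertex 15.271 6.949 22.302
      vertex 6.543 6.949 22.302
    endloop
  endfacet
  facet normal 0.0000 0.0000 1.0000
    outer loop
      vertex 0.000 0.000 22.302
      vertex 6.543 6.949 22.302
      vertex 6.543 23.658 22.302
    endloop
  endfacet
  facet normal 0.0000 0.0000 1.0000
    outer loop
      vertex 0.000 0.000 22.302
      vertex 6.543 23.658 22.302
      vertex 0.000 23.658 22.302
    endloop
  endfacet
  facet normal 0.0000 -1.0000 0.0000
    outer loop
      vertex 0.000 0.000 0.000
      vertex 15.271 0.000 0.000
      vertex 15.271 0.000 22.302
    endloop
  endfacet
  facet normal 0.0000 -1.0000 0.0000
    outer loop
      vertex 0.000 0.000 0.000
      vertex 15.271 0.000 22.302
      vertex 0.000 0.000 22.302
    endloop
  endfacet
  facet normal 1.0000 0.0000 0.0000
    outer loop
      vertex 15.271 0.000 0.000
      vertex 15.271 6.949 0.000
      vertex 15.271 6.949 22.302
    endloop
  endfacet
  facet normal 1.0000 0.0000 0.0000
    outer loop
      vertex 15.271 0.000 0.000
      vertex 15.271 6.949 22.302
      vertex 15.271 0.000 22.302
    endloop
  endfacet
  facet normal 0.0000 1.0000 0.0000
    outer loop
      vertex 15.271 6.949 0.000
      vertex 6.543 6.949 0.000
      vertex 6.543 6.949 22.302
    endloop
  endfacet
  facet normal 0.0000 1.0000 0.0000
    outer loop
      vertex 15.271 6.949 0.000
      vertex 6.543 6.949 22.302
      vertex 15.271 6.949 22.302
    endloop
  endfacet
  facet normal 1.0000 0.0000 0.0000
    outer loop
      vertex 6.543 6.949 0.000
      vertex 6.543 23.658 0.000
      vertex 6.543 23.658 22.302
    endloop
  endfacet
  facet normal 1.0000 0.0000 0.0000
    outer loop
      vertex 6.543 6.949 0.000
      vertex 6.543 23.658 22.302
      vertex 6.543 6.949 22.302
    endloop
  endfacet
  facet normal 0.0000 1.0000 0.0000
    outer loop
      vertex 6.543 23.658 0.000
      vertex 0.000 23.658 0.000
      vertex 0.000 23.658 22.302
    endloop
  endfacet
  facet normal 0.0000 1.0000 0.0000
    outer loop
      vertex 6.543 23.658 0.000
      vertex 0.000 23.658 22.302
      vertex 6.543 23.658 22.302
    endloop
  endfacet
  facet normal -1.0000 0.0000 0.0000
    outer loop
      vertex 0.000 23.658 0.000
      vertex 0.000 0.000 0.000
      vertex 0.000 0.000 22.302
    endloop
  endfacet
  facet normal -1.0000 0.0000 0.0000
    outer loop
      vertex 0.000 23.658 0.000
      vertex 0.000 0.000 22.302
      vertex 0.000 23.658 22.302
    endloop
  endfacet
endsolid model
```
; perimeter-only toolpath
G21 ; units = mm
G90 ; absolute positioning
G28 ; home
; layer 1
G0 Z3.186
G0 X0.000 Y0.000
G1 X15.271 Y0.000
G1 X15.271 Y6.949
G1 X6.543 Y6.949
G1 X6.543 Y23.658
G1 X0.000 Y23.658
G1 X0.000 Y0.000
; layer 2
G0 Z6.372
G0 X0.000 Y0.000
G1 X15.271 Y0.000
G1 X15.271 Y6.949
G1 X6.543 Y6.949
G1 X6.543 Y23.658
G1 X0.000 Y23.658
G1 X0.000 Y0.000
; layer 3
G0 Z9.558
G0 X0.000 Y0.000
G1 X15.271 Y0.000
G1 X15.271 Y6.949
G1 X6.543 Y6.949
G1 X6.543 Y23.658
G1 X0.000 Y23.658
G1 X0.000 Y0.000
; layer 4
G0 Z12.744
G0 X0.000 Y0.000
G1 X15.271 Y0.000
G1 X15.271 Y6.949
G1 X6.543 Y6.949
G1 X6.543 Y23.658
G1 X0.000 Y23.658
G1 X0.000 Y0.000
; layer 5
G0 Z15.930
G0 X0.000 Y0.000
G1 X15.271 Y0.000
G1 X15.271 Y6.949
G1 X6.543 Y6.949
G1 X6.543 Y23.658
G1 X0.000 Y23.658
G1 X0.000 Y0.000
; layer 6
G0 Z19.116
G0 X0.000 Y0.000
G1 X15.271 Y0.000
G1 X15.271 Y6.949
G1 X6.543 Y6.949
G1 X6.543 Y23.658
G1 X0.000 Y23.658
G1 X0.000 Y0.000
; layer 7
G0 Z22.302
G0 X0.000 Y0.000
G1 X15.271 Y0.000
G1 X15.271 Y6.949
G1 X6.543 Y6.949
G1 X6.543 Y23.658
G1 X0.000 Y23.658
G1 X0.000 Y0.000
M2 ; end

The solid is an L-shaped prism: outer 15.3 × 23.7 mm, arm thicknesses ≈ 6.95 mm (horizontal) and 6.54 mm (vertical), extruded 22.3 mm in z. Slicing at Δz = 3.186 mm — 7 equal slices spanning the solid's height, so layer i sits at z = i·h/7 — gives 7 non-empty perimeters. Each is a 6-segment closed polygon; G0 lifts to the layer z and rapids to the start vertex, then G1 traces the edges.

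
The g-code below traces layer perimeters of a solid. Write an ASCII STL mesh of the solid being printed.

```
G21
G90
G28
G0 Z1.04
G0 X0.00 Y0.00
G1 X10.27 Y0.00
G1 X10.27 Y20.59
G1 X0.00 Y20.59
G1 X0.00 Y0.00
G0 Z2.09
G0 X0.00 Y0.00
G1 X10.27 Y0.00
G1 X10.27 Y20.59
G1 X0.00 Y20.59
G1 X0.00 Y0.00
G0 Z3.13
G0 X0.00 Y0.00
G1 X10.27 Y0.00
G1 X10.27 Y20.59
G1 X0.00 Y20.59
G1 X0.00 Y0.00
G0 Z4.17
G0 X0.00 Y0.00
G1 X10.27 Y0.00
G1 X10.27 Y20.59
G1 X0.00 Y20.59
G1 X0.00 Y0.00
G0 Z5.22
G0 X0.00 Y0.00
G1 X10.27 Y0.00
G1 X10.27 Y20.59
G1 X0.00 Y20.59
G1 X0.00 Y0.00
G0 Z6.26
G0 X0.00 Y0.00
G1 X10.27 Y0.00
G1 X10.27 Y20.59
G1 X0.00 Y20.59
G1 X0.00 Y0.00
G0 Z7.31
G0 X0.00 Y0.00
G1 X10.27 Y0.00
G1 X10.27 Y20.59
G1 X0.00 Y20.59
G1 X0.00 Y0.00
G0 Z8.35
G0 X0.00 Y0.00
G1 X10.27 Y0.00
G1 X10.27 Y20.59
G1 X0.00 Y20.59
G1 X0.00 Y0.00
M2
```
solid part
  facet normal 0.0000 0.0000 -1.0000
    outer loop
      vertex 10.27 20.59 0.00
      vertex 10.27 0.00 0.00
      vertex 0.00 0.00 0.00
    endloop
  endfacet
  facet normal 0.0000 0.0000 -1.0000
    outer loop
      vertex 0.00 20.59 0.00
      vertex 10.27 20.59 0.00
      vertex 0.00 0.00 0.00
    endloop
  endfacet
  facet normal 0.0000 0.0000 1.0000
    outer loop
      vertex 0.00 0.00 8.35
      vertex 10.27 0.00 8.35
      vertex 10.27 20.59 8.35
    endloop
  endfacet
  facet normal 0.0000 0.0000 1.0000
    outer loop
      vertex 0.00 0.00 8.35
      vertex 10.27 20.59 8.35
      vertex 0.00 20.59 8.35
    endloop
  endfacet
  facet normal 0.0000 -1.0000 0.0000
    outer loop
      vertex 0.00 0.00 0.00
      vertex 10.27 0.00 0.00
      vertex 10.27 0.00 8.35
    endloop
  endfacet
  facet normal 0.0000 -1.0000 0.0000
    outer loop
      vertex 0.00 0.00 0.00
      vertex 10.27 0.00 8.35
      vertex 0.00 0.00 8.35
    endloop
  endfacet
  facet normal 0.0000 1.0000 0.0000
    outer loop
      vertex 10.27 20.59 8.35
      vertex 10.27 20.59 0.00
      vertex 0.00 20.59 0.00
    endloop
  endfacet
  facet normal 0.0000 1.0000 0.0000
    outer loop
      vertex 0.00 20.59 8.35
      vertex 10.27 20.59 8.35
      vertex 0.00 20.59 0.00
    endloop
  endfacet
  facet normal -1.0000 0.0000 0.0000
    outer loop
      vertex 0.00 20.59 8.35
      vertex 0.00 20.59 0.00
      vertex 0.00 0.00 0.00
    endloop
  endfacet
  facet normal -1.0000 0.0000 0.0000
    outer loop
      vertex 0.00 0.00 8.35
      vertex 0.00 20.59 8.35
      vertex 0.00 0.00 0.00
    endloop
  endfacet
  facet normal 1.0000 0.0000 0.0000
    outer loop
      vertex 10.27 0.00 0.00
      vertex 10.27 20.59 0.00
      vertex 10.27 20.59 8.35
    endloop
  endfacet
  facet normal 1.0000 0.0000 0.0000
    outer loop
      vertex 10.27 0.00 0.00
      vertex 10.27 20.59 8.35
      vertex 10.27 0.00 8.35
    endloop
  endfacet
endsolid part

The G0 Z moves step by Δz≈1.04 mm. Every layer's G1 loop is the same polygon, so the solid is a straight extrusion of it from z=0 to z≈8.35. Closing with flat bottom and top caps and triangulating gives 12 facets — a rectangular box, roughly 10.3 × 20.6 mm footprint and 8.35 mm tall.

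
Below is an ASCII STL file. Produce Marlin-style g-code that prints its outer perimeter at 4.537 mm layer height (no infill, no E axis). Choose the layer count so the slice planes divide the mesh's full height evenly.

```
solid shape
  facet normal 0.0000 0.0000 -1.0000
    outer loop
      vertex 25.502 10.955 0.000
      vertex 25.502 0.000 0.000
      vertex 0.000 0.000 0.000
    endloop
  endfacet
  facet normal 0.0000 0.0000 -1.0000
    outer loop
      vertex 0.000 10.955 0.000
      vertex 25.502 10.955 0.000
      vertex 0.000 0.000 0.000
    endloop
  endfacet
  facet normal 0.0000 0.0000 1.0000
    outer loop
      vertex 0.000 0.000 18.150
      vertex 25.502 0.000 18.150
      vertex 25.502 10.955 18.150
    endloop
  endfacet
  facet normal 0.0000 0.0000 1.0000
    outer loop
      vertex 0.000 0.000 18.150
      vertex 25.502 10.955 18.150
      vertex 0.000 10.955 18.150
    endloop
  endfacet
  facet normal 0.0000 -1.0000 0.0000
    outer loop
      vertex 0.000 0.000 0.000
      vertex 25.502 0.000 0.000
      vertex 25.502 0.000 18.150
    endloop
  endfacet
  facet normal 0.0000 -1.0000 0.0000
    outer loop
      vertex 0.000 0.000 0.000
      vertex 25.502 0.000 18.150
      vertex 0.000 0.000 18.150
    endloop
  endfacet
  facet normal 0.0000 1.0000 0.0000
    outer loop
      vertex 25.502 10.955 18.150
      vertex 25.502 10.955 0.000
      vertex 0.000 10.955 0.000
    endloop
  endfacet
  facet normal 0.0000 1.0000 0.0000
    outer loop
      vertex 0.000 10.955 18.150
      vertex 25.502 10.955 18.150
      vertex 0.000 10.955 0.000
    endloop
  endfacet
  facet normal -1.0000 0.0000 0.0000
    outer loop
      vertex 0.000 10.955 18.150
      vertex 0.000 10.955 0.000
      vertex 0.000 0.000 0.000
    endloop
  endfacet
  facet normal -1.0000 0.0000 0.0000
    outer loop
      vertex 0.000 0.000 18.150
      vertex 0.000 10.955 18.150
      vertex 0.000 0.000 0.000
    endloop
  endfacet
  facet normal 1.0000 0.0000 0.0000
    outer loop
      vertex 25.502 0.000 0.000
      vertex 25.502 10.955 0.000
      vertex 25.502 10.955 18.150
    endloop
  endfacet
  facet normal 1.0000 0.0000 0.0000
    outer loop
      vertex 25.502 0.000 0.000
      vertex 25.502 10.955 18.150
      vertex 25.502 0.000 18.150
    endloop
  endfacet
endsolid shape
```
; perimeter-only toolpath
G21 ; units = mm
G90 ; absolute positioning
G28 ; home
; layer 1
G0 Z4.537
G0 X0.000 Y0.000
G1 X25.502 Y0.000
G1 X25.502 Y10.955
G1 X0.000 Y10.955
G1 X0.000 Y0.000
; layer 2
G0 Z9.075
G0 X0.000 Y0.000
G1 X25.502 Y0.000
G1 X25.502 Y10.955
G1 X0.000 Y10.955
G1 X0.000 Y0.000
; layer 3
G0 Z13.612
G0 X0.000 Y0.000
G1 X25.502 Y0.000
G1 X25.502 Y10.955
G1 X0.000 Y10.955
G1 X0.000 Y0.000
; layer 4
G0 Z18.150
G0 X0.000 Y0.000
G1 X25.502 Y0.000
G1 X25.502 Y10.955
G1 X0.000 Y10.955
G1 X0.000 Y0.000
M2 ; end

The solid is a rectangular box, roughly 25.5 × 11 mm footprint and 18.1 mm tall. Slicing at Δz = 4.537 mm — 4 equal slices spanning the solid's height, so layer i sits at z = i·h/4 — gives 4 non-empty perimeters. Each is a 4-segment closed polygon; G0 lifts to the layer z and rapids to the start vertex, then G1 traces the edges.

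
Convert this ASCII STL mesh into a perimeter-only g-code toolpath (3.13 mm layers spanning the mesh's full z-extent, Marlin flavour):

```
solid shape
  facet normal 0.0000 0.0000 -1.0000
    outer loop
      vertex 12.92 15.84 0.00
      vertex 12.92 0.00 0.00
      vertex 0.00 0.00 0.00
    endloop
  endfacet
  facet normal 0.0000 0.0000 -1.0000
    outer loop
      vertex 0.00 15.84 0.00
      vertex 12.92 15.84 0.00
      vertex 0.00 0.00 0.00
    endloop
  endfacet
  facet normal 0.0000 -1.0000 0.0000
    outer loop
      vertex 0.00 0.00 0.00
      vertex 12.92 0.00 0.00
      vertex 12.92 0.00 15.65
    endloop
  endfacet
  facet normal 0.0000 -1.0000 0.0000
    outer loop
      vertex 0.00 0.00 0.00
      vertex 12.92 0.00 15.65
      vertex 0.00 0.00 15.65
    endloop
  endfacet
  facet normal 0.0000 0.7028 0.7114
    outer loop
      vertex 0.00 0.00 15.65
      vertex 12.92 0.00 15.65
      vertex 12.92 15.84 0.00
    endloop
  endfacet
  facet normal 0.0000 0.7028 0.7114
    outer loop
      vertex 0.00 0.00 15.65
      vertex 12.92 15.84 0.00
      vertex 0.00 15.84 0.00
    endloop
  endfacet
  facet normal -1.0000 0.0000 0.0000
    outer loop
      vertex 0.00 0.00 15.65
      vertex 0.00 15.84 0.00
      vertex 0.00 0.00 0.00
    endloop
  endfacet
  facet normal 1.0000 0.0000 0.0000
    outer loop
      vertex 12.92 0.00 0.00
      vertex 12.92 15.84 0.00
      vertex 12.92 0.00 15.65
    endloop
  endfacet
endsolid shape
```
; perimeter-only toolpath
G21 ; units = mm
G90 ; absolute positioning
G28 ; home
; layer 1
G0 Z3.13
G0 X0.00 Y0.00
G1 X12.92 Y0.00
G1 X12.92 Y12.67
G1 X0.00 Y12.67
G1 X0.00 Y0.00
; layer 2
G0 Z6.26
G0 X0.00 Y0.00
G1 X12.92 Y0.00
G1 X12.92 Y9.50
G1 X0.00 Y9.50
G1 X0.00 Y0.00
; layer 3
G0 Z9.39
G0 X0.00 Y0.00
G1 X12.92 Y0.00
G1 X12.92 Y6.34
G1 X0.00 Y6.34
G1 X0.00 Y0.00
; layer 4
G0 Z12.52
G0 X0.00 Y0.00
G1 X12.92 Y0.00
G1 X12.92 Y3.17
G1 X0.00 Y3.17
G1 X0.00 Y0.00
M2 ; end

The solid is a wedge (ramp): 12.9 × 15.8 mm base, rising to 15.7 mm along the y=0 edge and sloping linearly to z=0 at y=15.8. Slicing at Δz = 3.13 mm — 5 equal slices spanning the solid's height, so layer i sits at z = i·h/5 — gives 4 non-empty perimeters. Each is a 4-segment closed polygon; G0 lifts to the layer z and rapids to the start vertex, then G1 traces the edges. The cross-section shrinks linearly with z (the slice at the apex is degenerate and omitted).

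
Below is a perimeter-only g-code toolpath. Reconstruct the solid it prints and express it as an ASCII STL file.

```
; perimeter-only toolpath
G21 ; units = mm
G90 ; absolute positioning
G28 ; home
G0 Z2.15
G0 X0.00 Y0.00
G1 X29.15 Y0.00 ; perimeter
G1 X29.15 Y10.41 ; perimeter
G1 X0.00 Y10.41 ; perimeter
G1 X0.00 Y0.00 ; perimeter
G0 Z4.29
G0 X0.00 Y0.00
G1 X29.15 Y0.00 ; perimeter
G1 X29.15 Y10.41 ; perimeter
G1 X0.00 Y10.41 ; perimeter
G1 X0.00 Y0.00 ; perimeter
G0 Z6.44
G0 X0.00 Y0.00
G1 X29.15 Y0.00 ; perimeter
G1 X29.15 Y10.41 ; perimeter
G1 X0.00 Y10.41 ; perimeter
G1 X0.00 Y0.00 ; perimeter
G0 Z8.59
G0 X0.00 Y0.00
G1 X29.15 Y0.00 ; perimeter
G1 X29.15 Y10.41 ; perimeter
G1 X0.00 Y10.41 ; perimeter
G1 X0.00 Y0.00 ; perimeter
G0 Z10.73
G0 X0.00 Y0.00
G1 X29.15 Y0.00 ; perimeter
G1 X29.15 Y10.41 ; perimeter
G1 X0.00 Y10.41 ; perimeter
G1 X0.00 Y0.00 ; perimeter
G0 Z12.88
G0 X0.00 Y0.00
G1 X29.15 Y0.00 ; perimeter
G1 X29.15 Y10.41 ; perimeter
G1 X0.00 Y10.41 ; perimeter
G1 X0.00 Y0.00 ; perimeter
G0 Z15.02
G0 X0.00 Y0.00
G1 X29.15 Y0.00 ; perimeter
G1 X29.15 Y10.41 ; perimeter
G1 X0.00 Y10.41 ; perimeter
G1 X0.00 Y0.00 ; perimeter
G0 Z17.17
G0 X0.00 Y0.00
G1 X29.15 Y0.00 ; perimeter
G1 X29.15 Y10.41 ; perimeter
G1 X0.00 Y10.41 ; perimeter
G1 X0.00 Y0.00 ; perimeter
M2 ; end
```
solid part
  facet normal 0.0000 0.0000 -1.0000
    outer loop
      vertex 29.15 10.41 0.00
      vertex 29.15 0.00 0.00
      vertex 0.00 0.00 0.00
    endloop
  endfacet
  facet normal 0.0000 0.0000 -1.0000
    outer loop
      vertex 0.00 10.41 0.00
      vertex 29.15 10.41 0.00
      vertex 0.00 0.00 0.00
    endloop
  endfacet
  facet normal 0.0000 0.0000 1.0000
    outer loop
      vertex 0.00 0.00 17.17
      vertex 29.15 0.00 17.17
      vertex 29.15 10.41 17.17
    endloop
  endfacet
  facet normal 0.0000 0.0000 1.0000
    outer loop
      vertex 0.00 0.00 17.17
      vertex 29.15 10.41 17.17
      vertex 0.00 10.41 17.17
    endloop
  endfacet
  facet normal 0.0000 -1.0000 0.0000
    outer loop
      vertex 0.00 0.00 0.00
      vertex 29.15 0.00 0.00
      vertex 29.15 0.00 17.17
    endloop
  endfacet
  facet normal 0.0000 -1.0000 0.0000
    outer loop
      vertex 0.00 0.00 0.00
      vertex 29.15 0.00 17.17
      vertex 0.00 0.00 17.17
    endloop
  endfacet
  facet normal 0.0000 1.0000 0.0000
    outer loop
      vertex 29.15 10.41 17.17
      vertex 29.15 10.41 0.00
      vertex 0.00 10.41 0.00
    endloop
  endfacet
  facet normal 0.0000 1.0000 0.0000
    outer loop
      vertex 0.00 10.41 17.17
      vertex 29.15 10.41 17.17
      vertex 0.00 10.41 0.00
    endloop
  endfacet
  facet normal -1.0000 0.0000 0.0000
    outer loop
      vertex 0.00 10.41 17.17
      vertex 0.00 10.41 0.00
      vertex 0.00 0.00 0.00
    endloop
  endfacet
  facet normal -1.0000 0.0000 0.0000
    outer loop
      vertex 0.00 0.00 17.17
      vertex 0.00 10.41 17.17
      vertex 0.00 0.00 0.00
    endloop
  endfacet
  facet normal 1.0000 0.0000 0.0000
    outer loop
      vertex 29.15 0.00 0.00
      vertex 29.15 10.41 0.00
      vertex 29.15 10.41 17.17
    endloop
  endfacet
  facet normal 1.0000 0.0000 0.0000
    outer loop
      vertex 29.15 0.00 0.00
      vertex 29.15 10.41 17.17
      vertex 29.15 0.00 17.17
    endloop
  endfacet
endsolid part

The G0 Z moves step by Δz≈2.15 mm. Every layer's G1 loop is the same polygon, so the solid is a straight extrusion of it from z=0 to z≈17.2. Closing with flat bottom and top caps and triangulating gives 12 facets — a rectangular box, roughly 29.1 × 10.4 mm footprint and 17.2 mm tall.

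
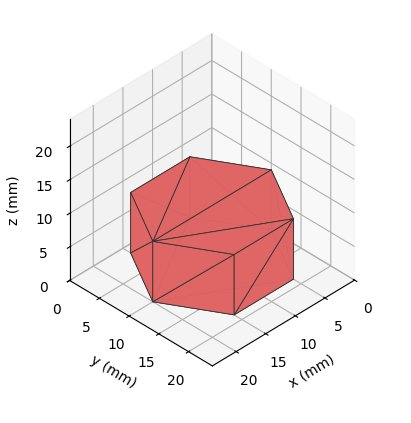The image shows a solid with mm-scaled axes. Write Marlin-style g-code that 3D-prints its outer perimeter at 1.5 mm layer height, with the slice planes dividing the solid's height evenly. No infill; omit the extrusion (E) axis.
Reading the render: the shape is a regular 6-sided prism (a cylinder approximated with 6 flat sides), circumscribed radius ≈ 10 mm, height ≈ 9 mm (dimensions read to the nearest mm from the axis ticks). For the g-code, the solid's height is divided into equal slices at the stated Δz and each level perimeter traced with G1 moves after a G0 lift.

; perimeter-only toolpath
G21 ; units = mm
G90 ; absolute positioning
G28 ; home
; layer 1
G0 Z1.5
G0 X20.0 Y10.0
G1 X15.0 Y18.7
G1 X5.0 Y18.7
G1 X0.0 Y10.0
G1 X5.0 Y1.3
G1 X15.0 Y1.3
G1 X20.0 Y10.0
; layer 2
G0 Z3.0
G0 X20.0 Y10.0
G1 X15.0 Y18.7
G1 X5.0 Y18.7
G1 X0.0 Y10.0
G1 X5.0 Y1.3
G1 X15.0 Y1.3
G1 X20.0 Y10.0
; layer 3
G0 Z4.5
G0 X20.0 Y10.0
G1 X15.0 Y18.7
G1 X5.0 Y18.7
G1 X0.0 Y10.0
G1 X5.0 Y1.3
G1 X15.0 Y1.3
G1 X20.0 Y10.0
; layer 4
G0 Z6.0
G0 X20.0 Y10.0
G1 X15.0 Y18.7
G1 X5.0 Y18.7
G1 X0.0 Y10.0
G1 X5.0 Y1.3
G1 X15.0 Y1.3
G1 X20.0 Y10.0
; layer 5
G0 Z7.5
G0 X20.0 Y10.0
G1 X15.0 Y18.7
G1 X5.0 Y18.7
G1 X0.0 Y10.0
G1 X5.0 Y1.3
G1 X15.0 Y1.3
G1 X20.0 Y10.0
; layer 6
G0 Z9.0
G0 X20.0 Y10.0
G1 X15.0 Y18.7
G1 X5.0 Y18.7
G1 X0.0 Y10.0
G1 X5.0 Y1.3
G1 X15.0 Y1.3
G1 X20.0 Y10.0
M2 ; end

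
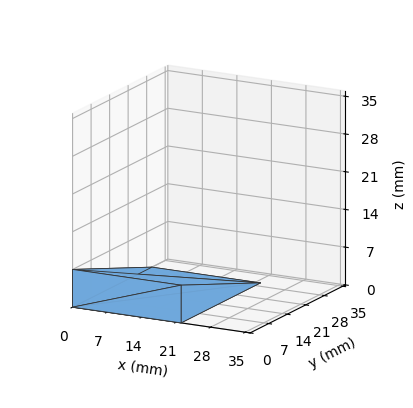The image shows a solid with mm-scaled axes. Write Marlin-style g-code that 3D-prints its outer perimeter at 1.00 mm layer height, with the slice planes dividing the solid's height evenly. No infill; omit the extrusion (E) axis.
Reading the render: the shape is a wedge (ramp): 22 × 30 mm base, rising to 7 mm along the y=0 edge and sloping linearly to z=0 at y=30 (dimensions read to the nearest mm from the axis ticks). For the g-code, the solid's height is divided into equal slices at the stated Δz and each level perimeter traced with G1 moves after a G0 lift.

; perimeter-only toolpath
G21 ; units = mm
G90 ; absolute positioning
G28 ; home
; layer 1
G0 Z1.00
G0 X0.00 Y0.00
G1 X22.00 Y0.00
G1 X22.00 Y25.71
G1 X0.00 Y25.71
G1 X0.00 Y0.00
; layer 2
G0 Z2.00
G0 X0.00 Y0.00
G1 X22.00 Y0.00
G1 X22.00 Y21.43
G1 X0.00 Y21.43
G1 X0.00 Y0.00
; layer 3
G0 Z3.00
G0 X0.00 Y0.00
G1 X22.00 Y0.00
G1 X22.00 Y17.14
G1 X0.00 Y17.14
G1 X0.00 Y0.00
; layer 4
G0 Z4.00
G0 X0.00 Y0.00
G1 X22.00 Y0.00
G1 X22.00 Y12.86
G1 X0.00 Y12.86
G1 X0.00 Y0.00
; layer 5
G0 Z5.00
G0 X0.00 Y0.00
G1 X22.00 Y0.00
G1 X22.00 Y8.57
G1 X0.00 Y8.57
G1 X0.00 Y0.00
; layer 6
G0 Z6.00
G0 X0.00 Y0.00
G1 X22.00 Y0.00
G1 X22.00 Y4.29
G1 X0.00 Y4.29
G1 X0.00 Y0.00
M2 ; end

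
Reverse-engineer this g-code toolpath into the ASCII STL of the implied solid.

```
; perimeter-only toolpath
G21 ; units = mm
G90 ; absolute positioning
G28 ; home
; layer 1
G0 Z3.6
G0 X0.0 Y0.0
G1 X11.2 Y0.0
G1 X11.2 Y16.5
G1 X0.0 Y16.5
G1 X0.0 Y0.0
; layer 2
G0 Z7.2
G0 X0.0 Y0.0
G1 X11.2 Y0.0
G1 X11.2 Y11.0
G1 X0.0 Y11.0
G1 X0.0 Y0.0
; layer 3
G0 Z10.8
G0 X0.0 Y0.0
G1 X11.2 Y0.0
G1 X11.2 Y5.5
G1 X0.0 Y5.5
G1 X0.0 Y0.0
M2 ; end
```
solid part
  facet normal 0.0000 0.0000 -1.0000
    outer loop
      vertex 11.2 22.0 0.0
      vertex 11.2 0.0 0.0
      vertex 0.0 0.0 0.0
    endloop
  endfacet
  facet normal 0.0000 0.0000 -1.0000
    outer loop
      vertex 0.0 22.0 0.0
      vertex 11.2 22.0 0.0
      vertex 0.0 0.0 0.0
    endloop
  endfacet
  facet normal 0.0000 -1.0000 0.0000
    outer loop
      vertex 0.0 0.0 0.0
      vertex 11.2 0.0 0.0
      vertex 11.2 0.0 14.4
    endloop
  endfacet
  facet normal 0.0000 -1.0000 0.0000
    outer loop
      vertex 0.0 0.0 0.0
      vertex 11.2 0.0 14.4
      vertex 0.0 0.0 14.4
    endloop
  endfacet
  facet normal 0.0000 0.5477 0.8367
    outer loop
      vertex 0.0 0.0 14.4
      vertex 11.2 0.0 14.4
      vertex 11.2 22.0 0.0
    endloop
  endfacet
  facet normal 0.0000 0.5477 0.8367
    outer loop
      vertex 0.0 0.0 14.4
      vertex 11.2 22.0 0.0
      vertex 0.0 22.0 0.0
    endloop
  endfacet
  facet normal -1.0000 0.0000 0.0000
    outer loop
      vertex 0.0 0.0 14.4
      vertex 0.0 22.0 0.0
      vertex 0.0 0.0 0.0
    endloop
  endfacet
  facet normal 1.0000 0.0000 0.0000
    outer loop
      vertex 11.2 0.0 0.0
      vertex 11.2 22.0 0.0
      vertex 11.2 0.0 14.4
    endloop
  endfacet
endsolid part

The G0 Z moves step by Δz≈3.6 mm. The G1 loops shrink linearly with z, so the solid tapers from its base footprint up to z≈14.4. Closing with a flat bottom cap and the tapered top and triangulating gives 8 facets — a wedge (ramp): 11.2 × 22 mm base, rising to 14.4 mm along the y=0 edge and sloping linearly to z=0 at y=22.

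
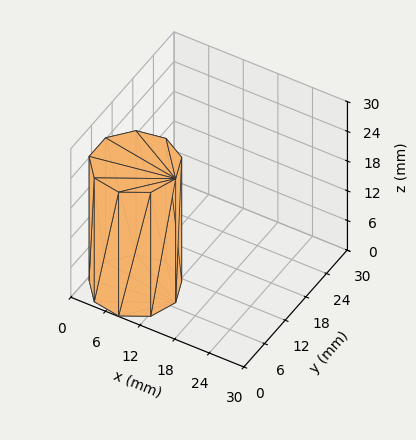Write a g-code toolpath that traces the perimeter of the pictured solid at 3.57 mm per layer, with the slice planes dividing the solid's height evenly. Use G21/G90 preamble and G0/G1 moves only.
Reading the render: the shape is a regular 9-sided prism (a cylinder approximated with 9 flat sides), circumscribed radius ≈ 7 mm, height ≈ 25 mm (dimensions read to the nearest mm from the axis ticks). For the g-code, the solid's height is divided into equal slices at the stated Δz and each level perimeter traced with G1 moves after a G0 lift.

; perimeter-only toolpath
G21 ; units = mm
G90 ; absolute positioning
G28 ; home
; layer 1
G0 Z3.57
G0 X14.00 Y7.00
G1 X12.36 Y11.50
G1 X8.22 Y13.89
G1 X3.50 Y13.06
G1 X0.42 Y9.39
G1 X0.42 Y4.61
G1 X3.50 Y0.94
G1 X8.22 Y0.11
G1 X12.36 Y2.50
G1 X14.00 Y7.00
; layer 2
G0 Z7.14
G0 X14.00 Y7.00
G1 X12.36 Y11.50
G1 X8.22 Y13.89
G1 X3.50 Y13.06
G1 X0.42 Y9.39
G1 X0.42 Y4.61
G1 X3.50 Y0.94
G1 X8.22 Y0.11
G1 X12.36 Y2.50
G1 X14.00 Y7.00
; layer 3
G0 Z10.71
G0 X14.00 Y7.00
G1 X12.36 Y11.50
G1 X8.22 Y13.89
G1 X3.50 Y13.06
G1 X0.42 Y9.39
G1 X0.42 Y4.61
G1 X3.50 Y0.94
G1 X8.22 Y0.11
G1 X12.36 Y2.50
G1 X14.00 Y7.00
; layer 4
G0 Z14.29
G0 X14.00 Y7.00
G1 X12.36 Y11.50
G1 X8.22 Y13.89
G1 X3.50 Y13.06
G1 X0.42 Y9.39
G1 X0.42 Y4.61
G1 X3.50 Y0.94
G1 X8.22 Y0.11
G1 X12.36 Y2.50
G1 X14.00 Y7.00
; layer 5
G0 Z17.86
G0 X14.00 Y7.00
G1 X12.36 Y11.50
G1 X8.22 Y13.89
G1 X3.50 Y13.06
G1 X0.42 Y9.39
G1 X0.42 Y4.61
G1 X3.50 Y0.94
G1 X8.22 Y0.11
G1 X12.36 Y2.50
G1 X14.00 Y7.00
; layer 6
G0 Z21.43
G0 X14.00 Y7.00
G1 X12.36 Y11.50
G1 X8.22 Y13.89
G1 X3.50 Y13.06
G1 X0.42 Y9.39
G1 X0.42 Y4.61
G1 X3.50 Y0.94
G1 X8.22 Y0.11
G1 X12.36 Y2.50
G1 X14.00 Y7.00
; layer 7
G0 Z25.00
G0 X14.00 Y7.00
G1 X12.36 Y11.50
G1 X8.22 Y13.89
G1 X3.50 Y13.06
G1 X0.42 Y9.39
G1 X0.42 Y4.61
G1 X3.50 Y0.94
G1 X8.22 Y0.11
G1 X12.36 Y2.50
G1 X14.00 Y7.00
M2 ; end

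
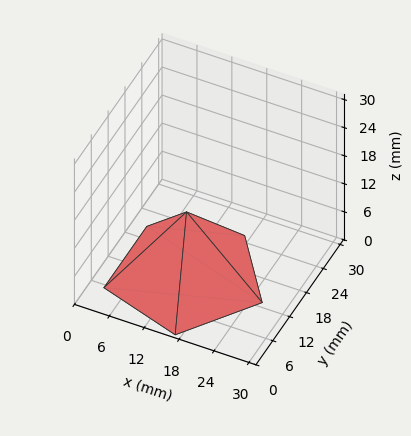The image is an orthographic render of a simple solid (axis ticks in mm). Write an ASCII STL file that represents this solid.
Reading the render: the shape is a regular 5-sided pyramid, base circumscribed radius ≈ 13 mm, apex at z ≈ 14 mm (dimensions read to the nearest mm from the axis ticks). For the STL, each face is triangulated and given an outward normal.

solid part
  facet normal 0.0000 0.0000 -1.0000
    outer loop
      vertex 2.483 20.641 0.000
      vertex 17.017 25.364 0.000
      vertex 26.000 13.000 0.000
    endloop
  endfacet
  facet normal 0.0000 0.0000 -1.0000
    outer loop
      vertex 2.483 5.359 0.000
      vertex 2.483 20.641 0.000
      vertex 26.000 13.000 0.000
    endloop
  endfacet
  facet normal 0.0000 0.0000 -1.0000
    outer loop
      vertex 17.017 0.636 0.000
      vertex 2.483 5.359 0.000
      vertex 26.000 13.000 0.000
    endloop
  endfacet
  facet normal 0.6468 0.4700 0.6006
    outer loop
      vertex 26.000 13.000 0.000
      vertex 17.017 25.364 0.000
      vertex 13.000 13.000 14.000
    endloop
  endfacet
  facet normal -0.2471 0.7604 0.6006
    outer loop
      vertex 17.017 25.364 0.000
      vertex 2.483 20.641 0.000
      vertex 13.000 13.000 14.000
    endloop
  endfacet
  facet normal -0.7995 0.0000 0.6006
    outer loop
      vertex 2.483 20.641 0.000
      vertex 2.483 5.359 0.000
      vertex 13.000 13.000 14.000
    endloop
  endfacet
  facet normal -0.2471 -0.7604 0.6006
    outer loop
      vertex 2.483 5.359 0.000
      vertex 17.017 0.636 0.000
      vertex 13.000 13.000 14.000
    endloop
  endfacet
  facet normal 0.6468 -0.4700 0.6006
    outer loop
      vertex 17.017 0.636 0.000
      vertex 26.000 13.000 0.000
      vertex 13.000 13.000 14.000
    endloop
  endfacet
endsolid part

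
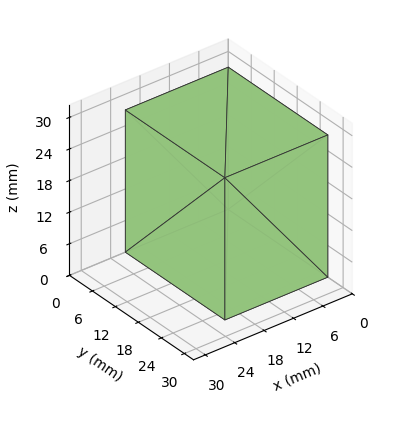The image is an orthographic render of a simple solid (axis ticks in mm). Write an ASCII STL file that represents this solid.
Reading the render: the shape is a rectangular box, roughly 21 × 26 mm footprint and 27 mm tall (dimensions read to the nearest mm from the axis ticks). For the STL, each face is triangulated and given an outward normal.

solid part
  facet normal 0.0000 0.0000 -1.0000
    outer loop
      vertex 21.0 26.0 0.0
      vertex 21.0 0.0 0.0
      vertex 0.0 0.0 0.0
    endloop
  endfacet
  facet normal 0.0000 0.0000 -1.0000
    outer loop
      vertex 0.0 26.0 0.0
      vertex 21.0 26.0 0.0
      vertex 0.0 0.0 0.0
    endloop
  endfacet
  facet normal 0.0000 0.0000 1.0000
    outer loop
      vertex 0.0 0.0 27.0
      vertex 21.0 0.0 27.0
      vertex 21.0 26.0 27.0
    endloop
  endfacet
  facet normal 0.0000 0.0000 1.0000
    outer loop
      vertex 0.0 0.0 27.0
      vertex 21.0 26.0 27.0
      vertex 0.0 26.0 27.0
    endloop
  endfacet
  facet normal 0.0000 -1.0000 0.0000
    outer loop
      vertex 0.0 0.0 0.0
      vertex 21.0 0.0 0.0
      vertex 21.0 0.0 27.0
    endloop
  endfacet
  facet normal 0.0000 -1.0000 0.0000
    outer loop
      vertex 0.0 0.0 0.0
      vertex 21.0 0.0 27.0
      vertex 0.0 0.0 27.0
    endloop
  endfacet
  facet normal 0.0000 1.0000 0.0000
    outer loop
      vertex 21.0 26.0 27.0
      vertex 21.0 26.0 0.0
      vertex 0.0 26.0 0.0
    endloop
  endfacet
  facet normal 0.0000 1.0000 0.0000
    outer loop
      vertex 0.0 26.0 27.0
      vertex 21.0 26.0 27.0
      vertex 0.0 26.0 0.0
    endloop
  endfacet
  facet normal -1.0000 0.0000 0.0000
    outer loop
      vertex 0.0 26.0 27.0
      vertex 0.0 26.0 0.0
      vertex 0.0 0.0 0.0
    endloop
  endfacet
  facet normal -1.0000 0.0000 0.0000
    outer loop
      vertex 0.0 0.0 27.0
      vertex 0.0 26.0 27.0
      vertex 0.0 0.0 0.0
    endloop
  endfacet
  facet normal 1.0000 0.0000 0.0000
    outer loop
      vertex 21.0 0.0 0.0
      vertex 21.0 26.0 0.0
      vertex 21.0 26.0 27.0
    endloop
  endfacet
  facet normal 1.0000 0.0000 0.0000
    outer loop
      vertex 21.0 0.0 0.0
      vertex 21.0 26.0 27.0
      vertex 21.0 0.0 27.0
    endloop
  endfacet
endsolid part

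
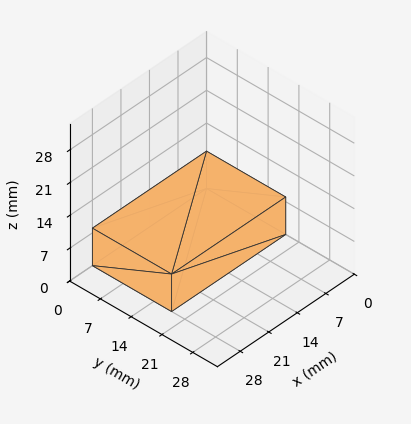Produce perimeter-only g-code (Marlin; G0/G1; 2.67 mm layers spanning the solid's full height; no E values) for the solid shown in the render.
Reading the render: the shape is a rectangular box, roughly 28 × 18 mm footprint and 8 mm tall (dimensions read to the nearest mm from the axis ticks). For the g-code, the solid's height is divided into equal slices at the stated Δz and each level perimeter traced with G1 moves after a G0 lift.

; perimeter-only toolpath
G21 ; units = mm
G90 ; absolute positioning
G28 ; home
; layer 1
G0 Z2.67
G0 X0.00 Y0.00
G1 X28.00 Y0.00
G1 X28.00 Y18.00
G1 X0.00 Y18.00
G1 X0.00 Y0.00
; layer 2
G0 Z5.33
G0 X0.00 Y0.00
G1 X28.00 Y0.00
G1 X28.00 Y18.00
G1 X0.00 Y18.00
G1 X0.00 Y0.00
; layer 3
G0 Z8.00
G0 X0.00 Y0.00
G1 X28.00 Y0.00
G1 X28.00 Y18.00
G1 X0.00 Y18.00
G1 X0.00 Y0.00
M2 ; end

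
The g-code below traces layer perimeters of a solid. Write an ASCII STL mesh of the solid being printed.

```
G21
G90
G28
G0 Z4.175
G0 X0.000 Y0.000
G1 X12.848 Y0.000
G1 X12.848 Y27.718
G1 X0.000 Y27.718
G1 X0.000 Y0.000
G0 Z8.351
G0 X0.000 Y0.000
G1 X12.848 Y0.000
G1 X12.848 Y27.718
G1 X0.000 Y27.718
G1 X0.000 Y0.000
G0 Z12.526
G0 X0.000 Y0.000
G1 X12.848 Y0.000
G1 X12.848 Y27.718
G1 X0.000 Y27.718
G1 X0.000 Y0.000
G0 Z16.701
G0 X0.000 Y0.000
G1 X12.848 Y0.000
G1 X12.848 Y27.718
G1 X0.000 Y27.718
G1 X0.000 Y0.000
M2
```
solid part
  facet normal 0.0000 0.0000 -1.0000
    outer loop
      vertex 12.848 27.718 0.000
      vertex 12.848 0.000 0.000
      vertex 0.000 0.000 0.000
    endloop
  endfacet
  facet normal 0.0000 0.0000 -1.0000
    outer loop
      vertex 0.000 27.718 0.000
      vertex 12.848 27.718 0.000
      vertex 0.000 0.000 0.000
    endloop
  endfacet
  facet normal 0.0000 0.0000 1.0000
    outer loop
      vertex 0.000 0.000 16.701
      vertex 12.848 0.000 16.701
      vertex 12.848 27.718 16.701
    endloop
  endfacet
  facet normal 0.0000 0.0000 1.0000
    outer loop
      vertex 0.000 0.000 16.701
      vertex 12.848 27.718 16.701
      vertex 0.000 27.718 16.701
    endloop
  endfacet
  facet normal 0.0000 -1.0000 0.0000
    outer loop
      vertex 0.000 0.000 0.000
      vertex 12.848 0.000 0.000
      vertex 12.848 0.000 16.701
    endloop
  endfacet
  facet normal 0.0000 -1.0000 0.0000
    outer loop
      vertex 0.000 0.000 0.000
      vertex 12.848 0.000 16.701
      vertex 0.000 0.000 16.701
    endloop
  endfacet
  facet normal 0.0000 1.0000 0.0000
    outer loop
      vertex 12.848 27.718 16.701
      vertex 12.848 27.718 0.000
      vertex 0.000 27.718 0.000
    endloop
  endfacet
  facet normal 0.0000 1.0000 0.0000
    outer loop
      vertex 0.000 27.718 16.701
      vertex 12.848 27.718 16.701
      vertex 0.000 27.718 0.000
    endloop
  endfacet
  facet normal -1.0000 0.0000 0.0000
    outer loop
      vertex 0.000 27.718 16.701
      vertex 0.000 27.718 0.000
      vertex 0.000 0.000 0.000
    endloop
  endfacet
  facet normal -1.0000 0.0000 0.0000
    outer loop
      vertex 0.000 0.000 16.701
      vertex 0.000 27.718 16.701
      vertex 0.000 0.000 0.000
    endloop
  endfacet
  facet normal 1.0000 0.0000 0.0000
    outer loop
      vertex 12.848 0.000 0.000
      vertex 12.848 27.718 0.000
      vertex 12.848 27.718 16.701
    endloop
  endfacet
  facet normal 1.0000 0.0000 0.0000
    outer loop
      vertex 12.848 0.000 0.000
      vertex 12.848 27.718 16.701
      vertex 12.848 0.000 16.701
    endloop
  endfacet
endsolid part

The G0 Z moves step by Δz≈4.175 mm. Every layer's G1 loop is the same polygon, so the solid is a straight extrusion of it from z=0 to z≈16.7. Closing with flat bottom and top caps and triangulating gives 12 facets — a rectangular box, roughly 12.8 × 27.7 mm footprint and 16.7 mm tall.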